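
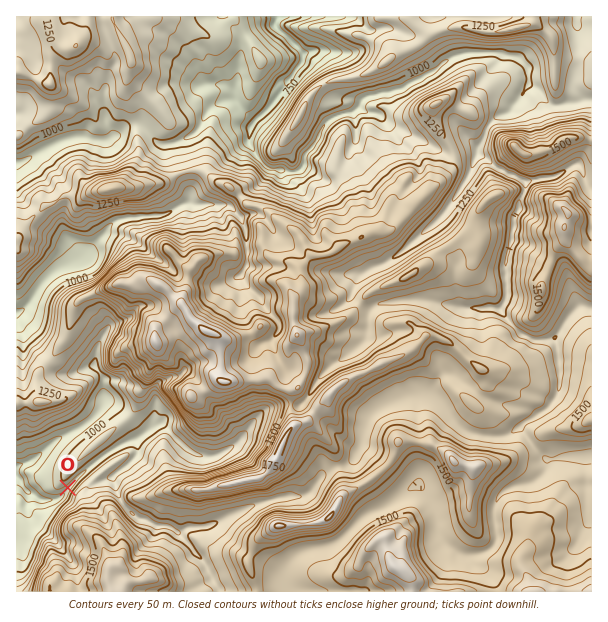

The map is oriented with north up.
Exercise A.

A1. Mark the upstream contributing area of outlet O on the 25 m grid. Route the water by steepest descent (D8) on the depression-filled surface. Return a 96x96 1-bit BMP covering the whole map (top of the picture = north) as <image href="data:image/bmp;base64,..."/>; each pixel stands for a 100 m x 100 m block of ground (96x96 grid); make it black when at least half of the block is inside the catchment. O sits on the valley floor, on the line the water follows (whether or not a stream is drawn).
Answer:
<image width="96" height="96" href="data:image/bmp;base64,Qk2+BAAAAAAAAD4AAAAoAAAAYAAAAGAAAAABAAEAAAAAAIAEAAATCwAAEwsAAAIAAAAAAAAA////AAAAAAAAAP///wAAAAAAAAAAAf///wAAAAAAAAAAAf///gAAAAAAAAAAAf///gAAAAAAAAAAAP///gAAAAAAAAAAAf///gAAAAAAAAAAAf///gAAAAAAAAAAA////wAAAAAAAAAAA////wAAAAAAAAAAB////4AAAAAAAAAAD////8AAAAAAAAAAH//////AAAAAAAAAH//////wAAAAAAAAH//////4AAAAAAAAH//////8AAAAAAAAH//////8AAAAAAAAH//////8AAAAAAAAP//////8AAAAAAAA///////8AAAAAAAA///////8AAAAAAAAf//////8AAAAAAAAP//////8AAAAAAAAH//////8AAAAAAAAD//////4AAAAAAAAB//////4AAAAAAAAA//////wAAAAAAAAAf/////gAAAAAAAAAH/////AAAAAAAAAAD////wAAAAAAAAAAB////wAAAAAAAAAAA////wAAAAAAAAAAA////wAAAAAAAAAAA////wAAAAAAAAAAAf///wAAAAAAAAAAAf//+AAAAAAAAAAAAP/wEAAAAAAAAAAAAP/wAAAAAAAAAAAAAP/wAAAAAAAAAAAAAH/wAAAAAAAAAAAAAH/wAAAAAAAAAAAAAH/wAAAAAAAAAAAAAH/wAAAAAAAAAAAAAH/wAAAAAAAAAAAAAH/AAAAAAAAAAAAAAD8AAAAAAAAAAAAAAB4AAAAAAAAAAAAAAA4AAAAAAAAAAAAAAAQAAAAAAAAAAAAAAAAAAAAAAAAAAAAAAAAAAAAAAAAAAAAAAAAAAAAAAAAAAAAAAAAAAAAAAAAAAAAAAAAAAAAAAAAAAAAAAAAAAAAAAAAAAAAAAAAAAAAAAAAAAAAAAAAAAAAAAAAAAAAAAAAAAAAAAAAAAAAAAAAAAAAAAAAAAAAAAAAAAAAAAAAAAAAAAAAAAAAAAAAAAAAAAAAAAAAAAAAAAAAAAAAAAAAAAAAAAAAAAAAAAAAAAAAAAAAAAAAAAAAAAAAAAAAAAAAAAAAAAAAAAAAAAAAAAAAAAAAAAAAAAAAAAAAAAAAAAAAAAAAAAAAAAAAAAAAAAAAAAAAAAAAAAAAAAAAAAAAAAAAAAAAAAAAAAAAAAAAAAAAAAAAAAAAAAAAAAAAAAAAAAAAAAAAAAAAAAAAAAAAAAAAAAAAAAAAAAAAAAAAAAAAAAAAAAAAAAAAAAAAAAAAAAAAAAAAAAAAAAAAAAAAAAAAAAAAAAAAAAAAAAAAAAAAAAAAAAAAAAAAAAAAAAAAAAAAAAAAAAAAAAAAAAAAAAAAAAAAAAAAAAAAAAAAAAAAAAAAAAAAAAAAAAAAAAAAAAAAAAAAAAAAAAAAAAAAAAAAAAAAAAAAAAAAAAAAAAAAAAAAAAAAAAAAAAAAAAAAAAAAAAAAAAAAAAAAAAAAAAAAAAAAAAAAAAAAAAAAAAAAAAAAAAAAAAAAAAAAAAAAAAAAAAAAAAAAAAAAAAAAAAAAAAAAAAAAAAAAAAAAAAAAAAAAAAAAAAAAAAA="/>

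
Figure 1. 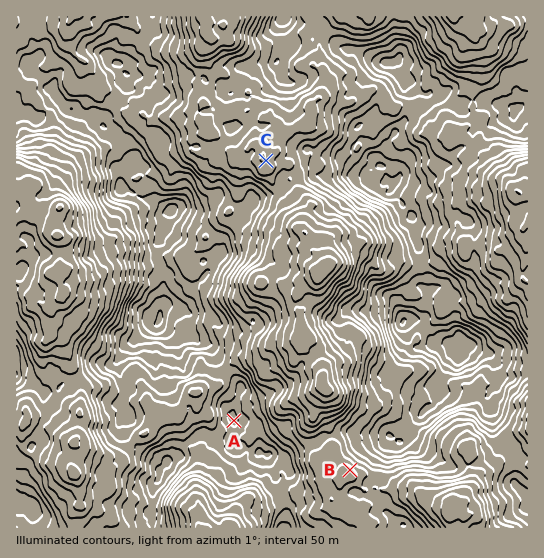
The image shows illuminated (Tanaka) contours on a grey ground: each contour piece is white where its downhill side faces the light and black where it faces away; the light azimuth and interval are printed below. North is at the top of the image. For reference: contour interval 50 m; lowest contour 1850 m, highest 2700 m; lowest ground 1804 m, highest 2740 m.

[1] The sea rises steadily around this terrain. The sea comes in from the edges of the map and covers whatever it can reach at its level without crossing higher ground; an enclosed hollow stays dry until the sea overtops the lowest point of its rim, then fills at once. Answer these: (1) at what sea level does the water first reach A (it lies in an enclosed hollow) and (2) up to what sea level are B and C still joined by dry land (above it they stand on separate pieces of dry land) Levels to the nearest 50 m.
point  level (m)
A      2150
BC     2350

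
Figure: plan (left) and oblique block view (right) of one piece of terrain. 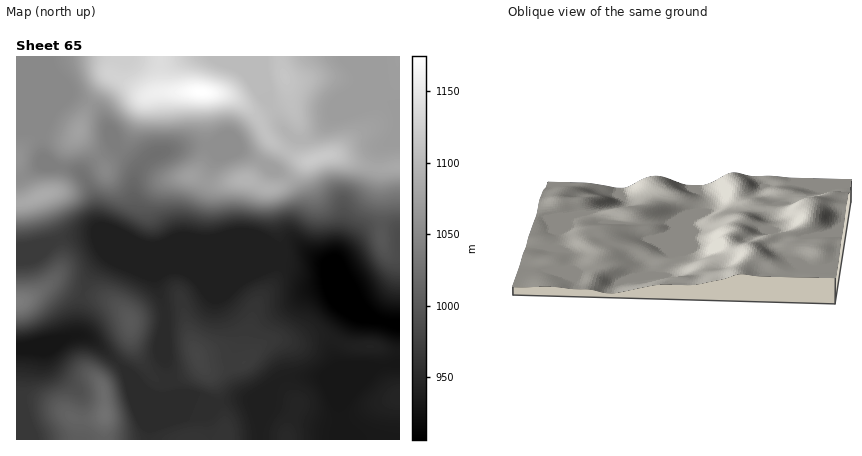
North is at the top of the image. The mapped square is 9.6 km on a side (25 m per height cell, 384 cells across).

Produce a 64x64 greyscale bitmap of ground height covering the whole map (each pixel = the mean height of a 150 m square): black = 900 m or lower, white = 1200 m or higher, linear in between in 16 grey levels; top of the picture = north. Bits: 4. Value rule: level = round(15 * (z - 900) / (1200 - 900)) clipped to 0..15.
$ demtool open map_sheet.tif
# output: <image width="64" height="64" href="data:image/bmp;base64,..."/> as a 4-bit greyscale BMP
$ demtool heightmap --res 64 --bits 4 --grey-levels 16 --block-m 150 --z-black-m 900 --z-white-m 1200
<image width="64" height="64" href="data:image/bmp;base64,Qk12CAAAAAAAAHYAAAAoAAAAQAAAAEAAAAABAAQAAAAAAAAIAAATCwAAEwsAABAAAAAAAAAAAAAAABEREQAiIiIAMzMzAERERABVVVUAZmZmAHd3dwCIiIgAmZmZAKqqqgC7u7sAzMzMAN3d3QDu7u4A////ADMzREVVVVVVVUMzMzMzMzMzMzMiIiIiIiIiIiIiIiIiMzNEVVVVVmZVQzMzMzMzMzMzMyIiIiIiIiIiIiIiIiIzNERVVVVmZlVDMzMzMzMzMzMzIiIiIiIiIiIiIiIiIjM0RVVWZmZmZUMzMzMzMzMzMzIiIiIiIiIiIiIiIiIiMzRFVWZVZmZlQzMzMzMzMzMzMiIiIiIiIiIiIiIiIiIzNEVVVVVWZlQzMzMzMzMzMzMiIiIiIiIiIiIiIiIiIjM0RVVVVVZmVDMzMzMzMzMzMyIiIiIiIiIiIiIiIiIiMzREVVVVVmZUMzMzMzMzMzMzIiIiIiIiIiIiIiIiIiIzM0RERFVWZlMzMzMzMzMzMzMyIiIiIiIiIiIiIiIiIjMzM0REVVZlQzMzMzMzMzNDMzMyIiIiIiIiIiIiIiIiMzMzM0RVVlVDMzMzMzMzREQzMzMiIiIiIiIiIiIiIiIiIiIzRFVVVDMzMzMzMzREREMzMzMiIiIiIiIiIiIiIiIiIiM0RVRDMzMzMzMzRERERERDMzIiIiIiIiIiIiIiIiIiIjNEQzMzMzMzMzNERERDNEMzMzIiIiIiIiIiIiIiIiIiIzMzIzNEQzMzM0REREMzMzMzMzMiIiIiIiIiIiIiIiIiIiIjNERDMzMzREREMzMzMzMzMyIiIiIiIiIiIiIiIiIiIiNEREQzMzNEREMzMzMzMzMzIiIiIiIiIhEyIiIiIiIiM0RVRDMzM0RDMzMzMzMzMzMiIiIiEREREUMzIiIiIiI0RVVUMzMzRDMzMzMzMzMzMiIiIhEREREAVUQzMiIiIzRFVVRDMzMzMzMzMzMzMzMiIiIREQAAAABmVUQzMzMzREVVVEMzMzMzMzMzMzMzIiIiIREAAAAAAGZlVEMzMzREVVVEMzMzMzMiIzMzMzIiIiIREAAAABERd2ZVREMzRERVVEQzMzMzMiIiMzMzMiIiIREAAAABERF3ZmVURDREREREQzMzMzMiIiIjMzMyIiEREAAAABESImZmZVVEREREREMzMiMzMyIiIiIzMzIiIREQAAAAERIiZmZmVURERERDMzIiIzMyIiIiIiIzMiIhERAAAAARIjNVVVZVVEMzMzMzIiIiMiIiIiIiIiIiIiEREAAAARIjM0RVVVVUQzMzMiIiIiIiIiIiIiIiIiIiIREAAAAREjNERERFVVRDMzIiIiIiIiIiIiIiIiIiIiIiEQAAABEiNEQzNERVREMzIiIiIiIiIiIiIiIiIiIiIiERAAABEiNERDMzREREMzIiIiIiIiIiIiIiIiIiIiIiIREQAAESM0REMzMzREQzIiIiIiIiIiIiIiIiIiIiIiIhERERESI0VVQzMzM0QzMiIiIiIiIiIiIiIiIiIiIiIiIRERESIzRVVEREQzMzMiIiIiIiIiIiIiIiIiIiIiIiIiIiIiIzRFVUVURERDMyIiIiIjMzMiIiIiIiIiIiIiIiMzMzMzRFVVRlVVVEQzIiIiIzNEQzMzMzMzIiIiMzMjM0RDM0REVVVHdmZVVEMyIiMzREREQzM0REMzMzM0MzNEREREREVVVViId3ZlRDMzM0RFVURERERVVERERVVEREVVVURFVVVVWZmIh3ZlREREVVVVVVVVVWZmVVZmZmVVVWZVVVVVZmZpmZmYh3ZVRVVVVVVWVWZmd3d3d3iId2ZmZmVVVWZmZmmZmZmYd2VVZmVVZmZmZ3eIiIiIiZmYh3d2ZlVWZnd3aJmZmZiHZmZmZmZmd3d4iIiJmZmZmZmYh3dmZWZnd3d4iJmZmHdmZ3dmZmd3iIiIiZmZqqqpmZmIiHdmZ3eIiIiIiIiId2Z3d2ZmZ3eIiZmImZqqqZmZmZmYh3d4iIiIiId3d3d2Z3d3dmZnd4iJmYiJmZqZmZmaqqmZiZmZmZmYh3d3d3d3d3d2ZmZ3eIiIiIiJmZmZmaqrqqqqmZmZmZiHd3d3d3d3d3dmZmZ3eIiIiIiJmZmaqru7uqqqmZmZmId3d4iId3d3d3ZmZmd3iIiIiIiZmaqqq7u7uqmZmZmYiHd4iIiId3d3d2ZmZ3d4iIiIiJmqqqqqqquqqZmZmZiId4iImIiHd3d3d3d3d3iIiIiImqqqqqqqqqqpmZmZmIiIiIiZmId3d3d3d3d3iIiIiImaqqqqqpmZmZmZmZmYiIiIiJmYh3d4iIiIiIiIiIiIiaqqqqqqmZmZmZmZmZiIiIiImZiHd4iZmZmZmZmZmImaqqqqqqqZmZmZmZmZmIiIiIiJmId4iZqqqqqqqqmZmaqrqqqqqpmZmZmZmZmYiIiIiIiIiIiau7u7u7u7u6qqq7uqqqqqmZmZmZmZmZiIiIiIiIiIiau8zMzMzMzMy7u7uqqqqqqZmZmZmZmZmIiIiIiIiIiaq8zd3d3d3d3czLu6qqqqqpmZmZmZmZmYiIiIiIiImaq8zN3d3d3u7d3Mu6qqqqqqqZmZmZmZmZiIiIiIiImaq7zM3d3d3e7t3cy7qqqruqqpmZmZmZmZmIiIiIiImau7vMzM3d3d3d3My7qqqqu7qqqZmZmZmZmYiIiIiIiau7u7zMzMzMzMzLu7qqqqu7qqqpmZmZmZmZiIiIiIiJq7u7u7zMzMzMu7uqqqqqq7uqqqmZmZmZmZmIiIiIiJmru7u7vMzMy7u7qqqqqqqruqqqmZmZmZmZmYiIiIiImau7u7u7zMy7u6qqqqqqqqq6qqmZmZmZmZmZ"/>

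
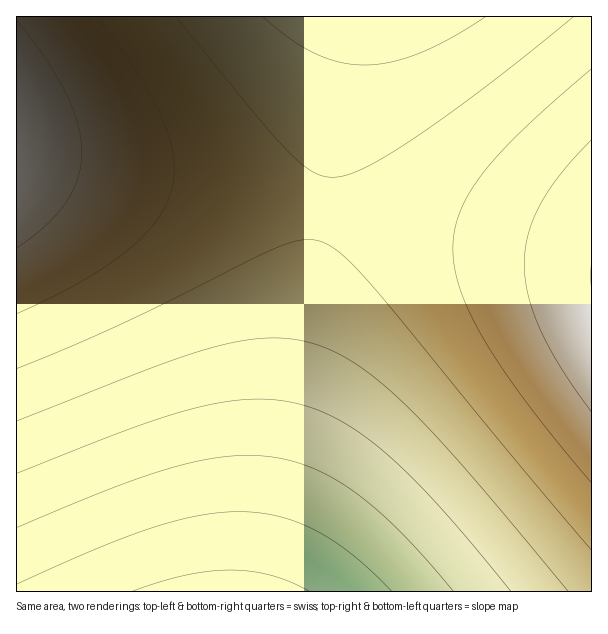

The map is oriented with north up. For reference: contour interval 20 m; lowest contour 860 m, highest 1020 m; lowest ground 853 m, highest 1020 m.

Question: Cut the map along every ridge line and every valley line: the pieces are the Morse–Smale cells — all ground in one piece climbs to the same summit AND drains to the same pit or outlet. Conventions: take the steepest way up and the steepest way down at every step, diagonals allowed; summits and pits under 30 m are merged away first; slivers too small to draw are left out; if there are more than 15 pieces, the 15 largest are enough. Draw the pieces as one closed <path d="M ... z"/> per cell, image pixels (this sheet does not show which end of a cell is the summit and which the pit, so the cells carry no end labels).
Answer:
<path d="M17 156l-1 435 238 1 66-383z"/><path d="M329 210l-8 0-2 5-65 376 337 1 1-335-4-3z"/><path d="M591 16l-237 0-34 193 271 47z"/><path d="M353 16l-336 0-1 139 2 2 26 5 276 46 2-4 30-172z"/>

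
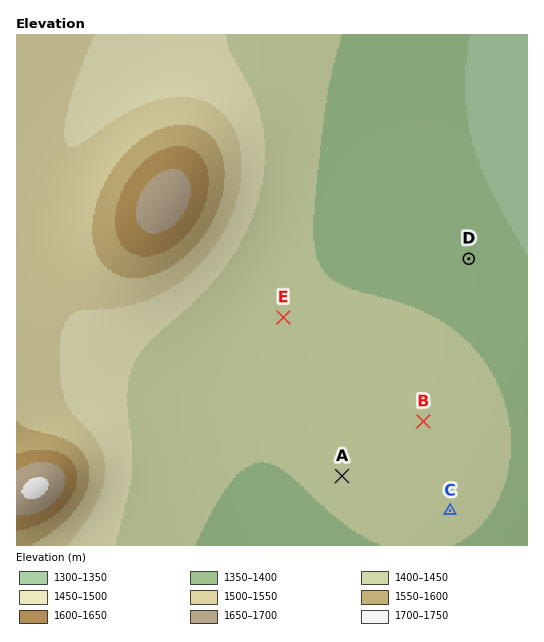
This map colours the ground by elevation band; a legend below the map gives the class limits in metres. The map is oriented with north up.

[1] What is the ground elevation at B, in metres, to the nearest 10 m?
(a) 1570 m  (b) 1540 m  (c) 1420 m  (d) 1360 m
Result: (c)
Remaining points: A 1410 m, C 1410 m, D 1380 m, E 1410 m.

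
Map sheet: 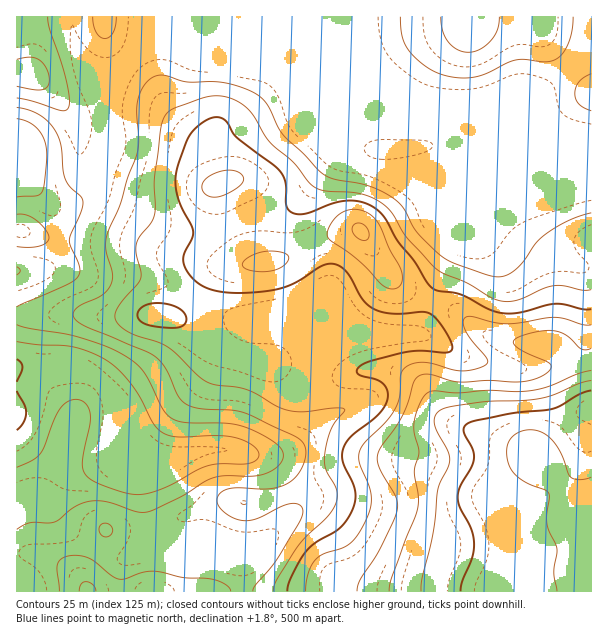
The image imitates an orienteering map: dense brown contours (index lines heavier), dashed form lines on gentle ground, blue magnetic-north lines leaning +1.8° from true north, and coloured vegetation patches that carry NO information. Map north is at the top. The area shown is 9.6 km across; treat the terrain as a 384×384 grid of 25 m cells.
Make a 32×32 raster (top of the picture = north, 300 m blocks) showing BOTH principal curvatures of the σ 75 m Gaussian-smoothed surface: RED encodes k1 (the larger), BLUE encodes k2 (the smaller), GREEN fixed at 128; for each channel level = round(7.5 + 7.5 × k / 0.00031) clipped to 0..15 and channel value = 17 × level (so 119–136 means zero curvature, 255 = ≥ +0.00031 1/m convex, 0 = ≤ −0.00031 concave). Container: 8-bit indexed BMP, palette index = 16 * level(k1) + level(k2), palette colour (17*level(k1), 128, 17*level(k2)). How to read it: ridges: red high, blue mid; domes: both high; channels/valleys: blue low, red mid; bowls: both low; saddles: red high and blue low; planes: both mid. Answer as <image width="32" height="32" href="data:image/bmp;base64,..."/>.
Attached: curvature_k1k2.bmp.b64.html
<image width="32" height="32" href="data:image/bmp;base64,Qk02CAAAAAAAADYEAAAoAAAAIAAAACAAAAABAAgAAAAAAAAEAAATCwAAEwsAAAABAAAAAAAAAIAAABGAAAAigAAAM4AAAESAAABVgAAAZoAAAHeAAACIgAAAmYAAAKqAAAC7gAAAzIAAAN2AAADugAAA/4AAAACAEQARgBEAIoARADOAEQBEgBEAVYARAGaAEQB3gBEAiIARAJmAEQCqgBEAu4ARAMyAEQDdgBEA7oARAP+AEQAAgCIAEYAiACKAIgAzgCIARIAiAFWAIgBmgCIAd4AiAIiAIgCZgCIAqoAiALuAIgDMgCIA3YAiAO6AIgD/gCIAAIAzABGAMwAigDMAM4AzAESAMwBVgDMAZoAzAHeAMwCIgDMAmYAzAKqAMwC7gDMAzIAzAN2AMwDugDMA/4AzAACARAARgEQAIoBEADOARABEgEQAVYBEAGaARAB3gEQAiIBEAJmARACqgEQAu4BEAMyARADdgEQA7oBEAP+ARAAAgFUAEYBVACKAVQAzgFUARIBVAFWAVQBmgFUAd4BVAIiAVQCZgFUAqoBVALuAVQDMgFUA3YBVAO6AVQD/gFUAAIBmABGAZgAigGYAM4BmAESAZgBVgGYAZoBmAHeAZgCIgGYAmYBmAKqAZgC7gGYAzIBmAN2AZgDugGYA/4BmAACAdwARgHcAIoB3ADOAdwBEgHcAVYB3AGaAdwB3gHcAiIB3AJmAdwCqgHcAu4B3AMyAdwDdgHcA7oB3AP+AdwAAgIgAEYCIACKAiAAzgIgARICIAFWAiABmgIgAd4CIAIiAiACZgIgAqoCIALuAiADMgIgA3YCIAO6AiAD/gIgAAICZABGAmQAigJkAM4CZAESAmQBVgJkAZoCZAHeAmQCIgJkAmYCZAKqAmQC7gJkAzICZAN2AmQDugJkA/4CZAACAqgARgKoAIoCqADOAqgBEgKoAVYCqAGaAqgB3gKoAiICqAJmAqgCqgKoAu4CqAMyAqgDdgKoA7oCqAP+AqgAAgLsAEYC7ACKAuwAzgLsARIC7AFWAuwBmgLsAd4C7AIiAuwCZgLsAqoC7ALuAuwDMgLsA3YC7AO6AuwD/gLsAAIDMABGAzAAigMwAM4DMAESAzABVgMwAZoDMAHeAzACIgMwAmYDMAKqAzAC7gMwAzIDMAN2AzADugMwA/4DMAACA3QARgN0AIoDdADOA3QBEgN0AVYDdAGaA3QB3gN0AiIDdAJmA3QCqgN0Au4DdAMyA3QDdgN0A7oDdAP+A3QAAgO4AEYDuACKA7gAzgO4ARIDuAFWA7gBmgO4Ad4DuAIiA7gCZgO4AqoDuALuA7gDMgO4A3YDuAO6A7gD/gO4AAID/ABGA/wAigP8AM4D/AESA/wBVgP8AZoD/AHeA/wCIgP8AmYD/AKqA/wC7gP8AzID/AN2A/wDugP8A/4D/AHZllfrqwub79+bp58TS1tm5qZeVpqmYhpepqIeHh4d2l6XW16NigpOCcoGCY2BzuOvKpoaFp6iGdZenh3eHiJe5p5aTs6ZzdYaGd4aFYnCU2bellnWXuIdlhqeHd3eGhaZ2dZXK27WVppZ1g5WUgICTlZWnhoa3pnWWp4eHhpeXp4aVttnJxdXo18XH2silgnJ0daWFZIWml6ioh3eGp7mqmIaktYVydJbG5/n59/a2dVRjlKV1lae5upiGhoWVhpimlpSDcXNycIO2t5WDtLW1lYanqKelhoanppaXp6WFhqW2pnN3h4eEcJCAYFBwcoW319nKmHVkg5SWqLrJlnR1lsjIg3aHkaOCcGBRcpOTkqS2x9fGlJa4t7a4yqmEZGWGudmVhYKkyLinlqW3yMelk4FyhOXY6PnYx8jJxrSWdpWnyaWEcIe5ycm3tre4p5eFclAwlOjnx8jIx8bl9vmXp5WVk3F1lpenqJeGl6eWlra3lYDD+NeUhpRxYHGUyYOTc3Fwc4WEhaaoqLfIyqaFpdj49fX4lWCAkHBwgJCQg5JwYXN1lYSkxrenp6eolYeFg4SEkpCAcJO21+jp1pPY1+bn9+bp6ObHl4Z2dYWGh4eHgoGAYWK3+Pf2+PrZs9jX5/j25fr72KeGhXR0hIZ3h4Klp5akxPf3lGOEpqZzl5eXh3V1pqWUk5OUhYWEgXN0g6i6ydXk6JZSUnOllWRyc3NzY3SUlIWWt8jI2MmohFJlttjp1bSWk3NlhZWUY4KThHaHh5iYp6eoqLjI2ejGgoXm9vi2c2FyhYeGhoWF+ua0lpeoqJiHhoaGh5eXp9Xk2fr2lHJwdHZ1h5iXp7j8tYOHhoeXdoWVlZSEhYV1peX8/9hyYHV3d4eFhpenqLWRg5V1dpeFhae4l4WFlZSj1PnpwqGCd3eHh4eFhIOEc5K2poR2l5aXucrZuLi4xrOSkaCQgYaHd3d3d3d3h4Z1csjIhISHhpi3p7nJyMm4dFFxgYR1hoeHd3eHh4eHh3ZhxteGdGV2p6eFlKamloWBdIaouLiol4d3h4eHh4d3UFLVx4Z0dYeoqaiXtqZkYXV3h4aGhoaWh4eHh4eHhoRCo/XHhYSWp7anycrJp4Rzd3eHh4d3h4eHh4d3h4allsb29ZV1hJa4ppWouaeklIZ3h4eHh4eFhIODhXd3dZfJ+vu2cneFlbinhYOSgZOFh3eHd4eHhIWWl5aEc3SFlKfJ2ZRylJSDlZRzdIR2h4eHd3d3h4SHl5ipqZiFhqeUdKXFhIK4t4SGhod3d3d3h3eHd3eGhpiXmKmpqKanupaElbZ0g8nJg4d3d4eHh4eHh4eHh4WHh4eYqZmYlpepl4I="/>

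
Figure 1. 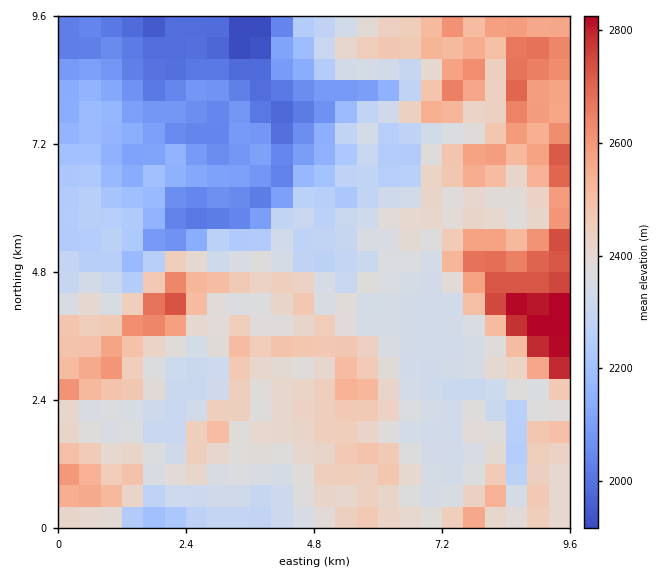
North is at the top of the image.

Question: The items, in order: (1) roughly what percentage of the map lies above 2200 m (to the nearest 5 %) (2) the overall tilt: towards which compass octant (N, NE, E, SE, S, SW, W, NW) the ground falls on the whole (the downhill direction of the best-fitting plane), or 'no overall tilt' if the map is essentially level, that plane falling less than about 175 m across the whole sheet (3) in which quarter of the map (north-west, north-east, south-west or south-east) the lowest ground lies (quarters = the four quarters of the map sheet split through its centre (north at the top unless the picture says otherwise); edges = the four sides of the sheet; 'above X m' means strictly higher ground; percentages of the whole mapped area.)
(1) Roughly 80 % of the ground is higher than 2200 m.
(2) The general tilt is down to the north-west (the land rises towards the south-east).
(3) Look to the north-west quarter for the lowest ground.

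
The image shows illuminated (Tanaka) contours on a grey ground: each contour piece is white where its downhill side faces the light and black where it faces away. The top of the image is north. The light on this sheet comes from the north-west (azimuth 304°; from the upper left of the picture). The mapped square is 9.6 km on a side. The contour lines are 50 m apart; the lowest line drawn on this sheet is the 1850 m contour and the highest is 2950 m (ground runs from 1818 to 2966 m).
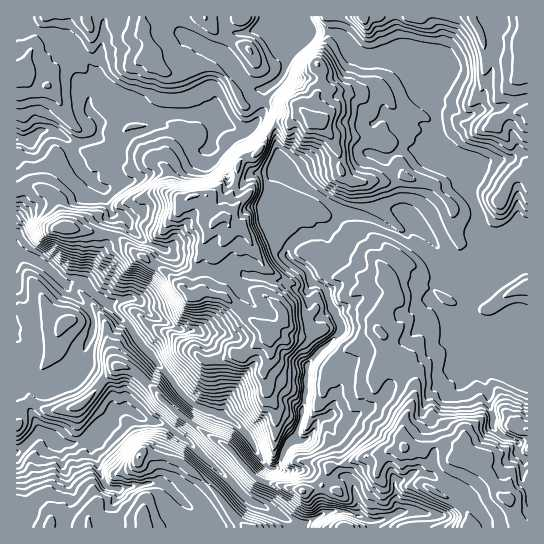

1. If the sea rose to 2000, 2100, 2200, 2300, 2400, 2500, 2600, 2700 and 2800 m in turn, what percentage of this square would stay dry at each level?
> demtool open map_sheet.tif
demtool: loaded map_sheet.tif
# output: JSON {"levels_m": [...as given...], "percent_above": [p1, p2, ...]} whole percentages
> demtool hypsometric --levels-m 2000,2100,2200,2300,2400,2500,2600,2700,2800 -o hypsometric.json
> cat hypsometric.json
{"levels_m": [2000, 2100, 2200, 2300, 2400, 2500, 2600, 2700, 2800], "percent_above": [93, 89, 81, 69, 59, 39, 24, 14, 6]}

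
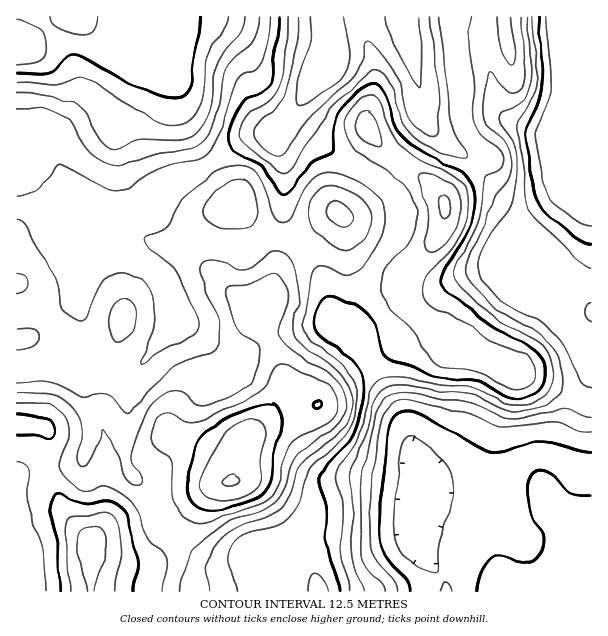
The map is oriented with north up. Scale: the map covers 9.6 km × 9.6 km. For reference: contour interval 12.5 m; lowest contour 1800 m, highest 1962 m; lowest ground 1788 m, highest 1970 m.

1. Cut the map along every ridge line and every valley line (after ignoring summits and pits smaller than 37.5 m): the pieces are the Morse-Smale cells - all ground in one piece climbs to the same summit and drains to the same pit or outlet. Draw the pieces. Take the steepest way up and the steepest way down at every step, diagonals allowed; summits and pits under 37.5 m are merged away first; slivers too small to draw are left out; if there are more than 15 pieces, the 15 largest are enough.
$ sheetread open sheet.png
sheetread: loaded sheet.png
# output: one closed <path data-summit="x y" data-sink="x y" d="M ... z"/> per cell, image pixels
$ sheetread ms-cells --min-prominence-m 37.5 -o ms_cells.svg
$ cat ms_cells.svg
<path data-summit="90 546" data-sink="591 17" d="M591 16l-136 0-1 19 8 57 0 27 7 16 21 20-44 40-2 7-5-10-8-8-44-33-11 25-21 28-10 8-10 4-38 30-15 15-9 22 1-20-8-18-31-39-26-40-35 15-22 21-38 8-24 7-25-1-5 4-21-10-15-4-8 1 1 385 301-1 0-7-16-46-12 6-15 14-23-2-19 4-14 0-12-2-16-11-31-26-14-30-18-20-2-9-2-22 8-60 12-20 25-30 7-11 15 9 37 39 47-31 37-8 12-4 11 0 9 4 10 10 15 24 21-13 26-25 7-4 6 4 26 24 70 26 57 29 10 2z"/><path data-summit="90 546" data-sink="416 513" d="M423 320l-7 4-26 25-22 14 38 65 12 37 2 23-5 40-5 6-23 2-42 0-16-2-26 2-1 4 16 44 0 7 273 1 1-185-67-33-70-26-26-24z"/><path data-summit="90 546" data-sink="326 66" d="M453 16l-124 0-1 11 3 14-1 21-20 22-18 30-16 19-30 5-38 27 27 41 31 39 8 18 1 15 7-17 15-15 38-30 10-4 10-8 25-36 6-12-2-8 47 36 8 8 5 10 2-7 44-40-21-20-7-16 0-27-6-39z"/><path data-summit="231 482" data-sink="591 17" d="M176 319l-7 11-25 30-12 20-8 60 0 12 4 19 18 20 14 30 41 33 18 6 14 0 19-4 23 2 9-10 15-8 2-6-11-16-32-32-13-6-13 0 4-7 6-30 15-16 15-11 15-6 31-6 15-18 35-23-14-25-10-10-9-4-11 0-12 4-37 8-47 31-37-39z"/><path data-summit="17 47" data-sink="591 17" d="M179 16l-163 1 1 189 22 4 21 10 5-4 25 1 24-7 38-8 22-21 34-16-18-30-12-28-2-69z"/><path data-summit="231 482" data-sink="416 513" d="M369 364l-3 0-25 16-17 16-6 8-31 6-15 6-15 11-15 16-6 30-4 7 13 0 13 6 32 32 12 20 15-4 28 2 42 0 23-2 5-6 5-40-2-23-12-37z"/><path data-summit="17 47" data-sink="326 66" d="M327 16l-147 1-4 21 2 69 12 28 19 29 37-26 30-5 16-19 18-30 20-22 1-21z"/>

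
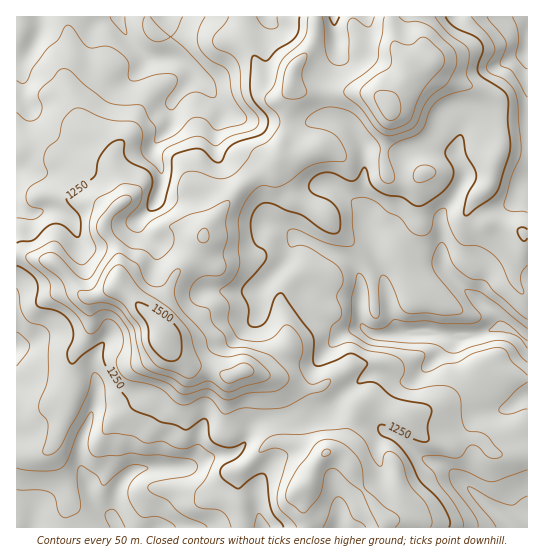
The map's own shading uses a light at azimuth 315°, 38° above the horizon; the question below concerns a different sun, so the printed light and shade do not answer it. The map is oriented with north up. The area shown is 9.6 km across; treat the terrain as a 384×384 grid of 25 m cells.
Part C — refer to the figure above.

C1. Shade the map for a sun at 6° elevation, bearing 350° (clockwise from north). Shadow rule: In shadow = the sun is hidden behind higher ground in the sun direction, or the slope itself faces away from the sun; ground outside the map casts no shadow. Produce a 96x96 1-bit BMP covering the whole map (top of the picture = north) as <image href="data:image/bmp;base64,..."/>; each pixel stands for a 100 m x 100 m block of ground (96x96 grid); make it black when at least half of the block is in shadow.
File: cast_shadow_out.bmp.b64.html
<image width="96" height="96" href="data:image/bmp;base64,Qk2+BAAAAAAAAD4AAAAoAAAAYAAAAGAAAAABAAEAAAAAAIAEAAATCwAAEwsAAAIAAAAAAAAA////AAAAAAAAAAD/+AD88AHgAAsAAAB//AH9kAAAADgAAAB//AD5yAAAAHgcAOB//ABz2AAAAPw/AOBz8AA72AAAAf9/gPB3+AwP+AAAB/9/gPAH+BwH+AAAH/9/wHgH/DwAvgAAP///6/wf/P4APgAAf////////P4AfAAA/////////D8AeAAB/////////g8AeAAH/P8///////+AcAAP+B8B+/////+AMAAf8AAA+f////+AAAA/gAAAeP////4AAAB8AAAAeE7///8AAADwAAAAfAD///8AAAHgAAAAPDH///+AAAPAAAAAPAH////AAAMAAAAAPAH////gAAAAAAAAHgP////wAAAAAAAAH4P////wAAAAAAAAD4f////4YAAAAAAAD8/////48AAAAAAAB9/////weAAAAAcAA//////wHAAAAAMAA//////ABwAAAAAAB///+DwAAwAAAAAAB+f/AAAAAAAAAAAAB/j+AAAAAAAAAAAAD/z8AAAAAAAAAAAAD/zwAAAAAAAAAAEAD/7gAAAAAAAAIAEAH/4AAAAAAAAD/AP4f/4AAAAAABz//w////8AAAAADD///7+///8AAAAADj////8///8AAAAADn////8///8AAAAAABH//P8f//4AAAAAAAH/4f8P//gAAAAAAAAMA/4H//gAAAAAAAAAB/wDAPAAA8AAAwAAD/h/gCAA//AAAwAAH+B/gAAB//gAAAAAHwD/gAAA//gAAAAAPwD/gAAA//wAAAAAPgD/AAAAAEAAAAAA8AH8AAAAAAAADwABgAGAAAAAAAAAPwADgQEAAAAAAAAAfwA3h4EAAAAADgAA/gB/j4AAAYAAAAAH/gB/jwAAAQAAAAAf/AH/jwAAAAQAAAB/+AP/hgAAAB4AAB//4Af3gAAAAD8AAH//gA//gAAAAD8AAP/+AJ//gAAcIB+AAP/8AZ//g+AfAA/AAH/wA///w/AOAAPAAH/AD///w/gAAADAAD/h////wPgAAADAAB/v///v4HwAAAAAAAf//5/v4DwAAAAAAAAf/4PnwDwAAAAAAAAf/wPgABwAAAAAAAAP/AfwABwAAAAAAAAD+A/4ABwAAAAAAAAB8D/8AAwAAAAAAAAAAH//wAAAAAAAAAAAAP//4AAAAAAAAAAAAP//4AAAAAAAAAAAAf//4AAAAAAAAAAAA///4AAAAAAAAAYAA///4AAAAAAAAB+PD///8AAAAAAAAD/fn/B/8AAAAAAAAH////A//AAAAAAAAH///+Af/gAAAAAAAAAf/4Af/gAAAAAAAAAQAAAP/gAAAAAABgAAAAAP8AAAAAAADwAAAAAH4AAAAAAAHwAAAAAH4AAAAAAAP4AAAAAD8IAAAAAAf4AAAAAB4+AAAAAA/4AAAAAAA/AAAAB//4AAAAAAA/gAAAD//4AAAAAAADwAAAD8AAAAAAAAAAQAAACAAAAAAAAAAAAAAAAAAAAAAAAAAAAAAAAAAAAAAAAAAAAAAAAAAAAAAAAAAAAAAAAAAAAAAAAAAAA="/>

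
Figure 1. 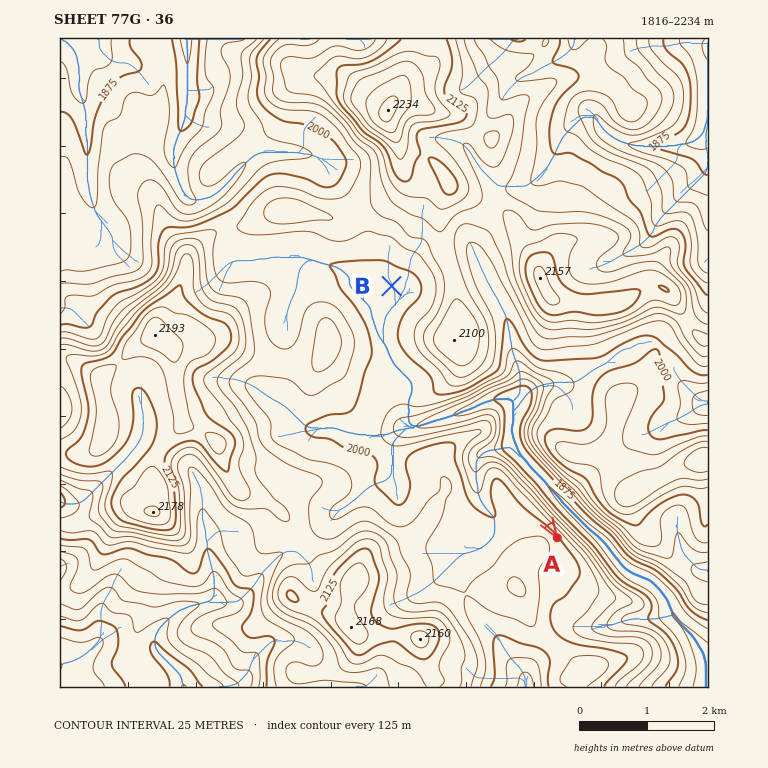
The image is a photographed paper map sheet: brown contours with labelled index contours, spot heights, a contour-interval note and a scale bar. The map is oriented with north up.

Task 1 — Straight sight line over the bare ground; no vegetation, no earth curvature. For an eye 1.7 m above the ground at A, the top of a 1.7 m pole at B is hidden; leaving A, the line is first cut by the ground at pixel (460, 390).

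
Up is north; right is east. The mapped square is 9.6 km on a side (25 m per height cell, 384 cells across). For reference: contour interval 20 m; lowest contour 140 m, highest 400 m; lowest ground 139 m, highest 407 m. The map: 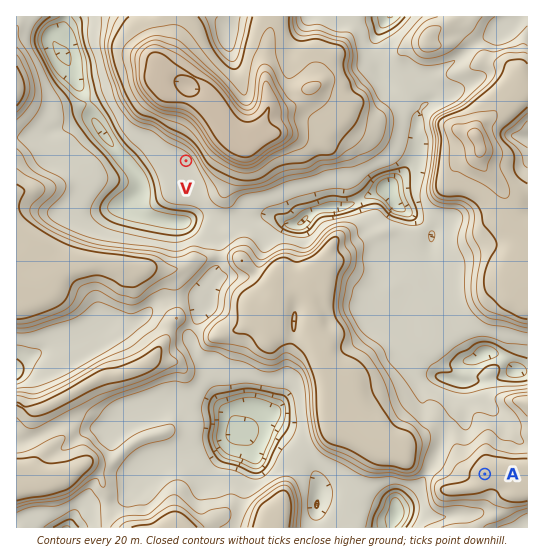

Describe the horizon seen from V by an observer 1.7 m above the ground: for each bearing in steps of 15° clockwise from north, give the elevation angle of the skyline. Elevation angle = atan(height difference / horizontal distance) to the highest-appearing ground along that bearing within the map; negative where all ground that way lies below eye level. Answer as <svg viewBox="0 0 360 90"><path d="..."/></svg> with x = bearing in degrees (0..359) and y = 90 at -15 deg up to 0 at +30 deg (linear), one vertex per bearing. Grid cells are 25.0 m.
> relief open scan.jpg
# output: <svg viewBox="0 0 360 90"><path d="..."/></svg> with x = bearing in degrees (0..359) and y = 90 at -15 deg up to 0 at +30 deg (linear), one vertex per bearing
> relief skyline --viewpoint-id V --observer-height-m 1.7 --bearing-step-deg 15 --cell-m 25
<svg viewBox="0 0 360 90"><path d="M0 42l15-3 15-4 15-2 15 0 15 2 15 4 15 5 15 7 15 5 15 0 15 2 15-1 15-1 15 0 15 0 15 1 15 0 15 1 15 1 15-1 15-4 15-6 15-5"/></svg>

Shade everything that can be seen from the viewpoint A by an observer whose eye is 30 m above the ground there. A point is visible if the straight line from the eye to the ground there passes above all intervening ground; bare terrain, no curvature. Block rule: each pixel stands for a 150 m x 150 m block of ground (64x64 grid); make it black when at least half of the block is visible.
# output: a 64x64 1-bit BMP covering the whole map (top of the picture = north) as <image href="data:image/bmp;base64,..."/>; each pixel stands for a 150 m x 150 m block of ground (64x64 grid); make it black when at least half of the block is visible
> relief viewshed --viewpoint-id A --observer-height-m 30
<image width="64" height="64" href="data:image/bmp;base64,Qk0+AgAAAAAAAD4AAAAoAAAAQAAAAEAAAAABAAEAAAAAAAACAAATCwAAEwsAAAIAAAAAAAAA////AAAAAAAAABwB/+AH4AAAGAH54AB4wAAAAPnwADj+AAAAePgAPP8YCAB4/AP/f5wPAHj/B////5/4ffzv/+H///BwBPv/AP//gAAH+/gA5/4AAA/74AzD8AAAP//wB8DgAAH///8zwAAAAf9//z/AAAAB////P8AAAAH///8P4AAAAf///wPwAAAB///4APwAAAH/+AAAPwAAAf/wAAADgAAD//+wAADAAAP//wAAAGAAA5//gAAAIAEHj//OAAAAAYfn//8AAAABh////wAAAAPG////4AAAB8f////8AAABx/////4AAADP/////wYAAP//////hwAA////////gADP//+f//+AAAf//4f4wAAAA///g/gAAAABf/+D+AAAAAH//8PgAAAAAP/+58AAAAAAMT5/gAAAAAAQHj4AAAAAAAAefgAAAAAAAD/+AAAAAAAAP/4gAAAAAMAP+AAAAAAB8AfwAAAAPgf8A+AAAAD////D4AAAAP///8PwAAAA9///w8AAAAAB///DwAAACAD//8MAAAA4AD//wAAAAPgAf/vAAAAB+AD/+cAGgAD4AJ/xgAeAAAAAD4GAA4AAAAADgYACgAAAAAGDgACAAAAAAAOAAAAAAAABh4AAAAAAAACHgAAAAAAAAAAAAAAAAAAAAAAAAAAAAAAAAAAAAAAAAAAAAA=="/>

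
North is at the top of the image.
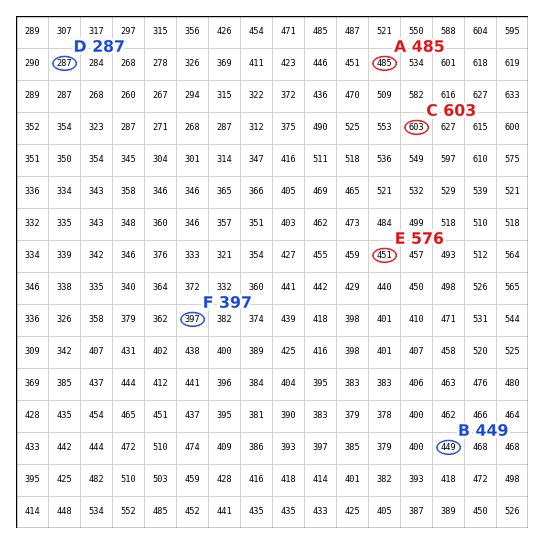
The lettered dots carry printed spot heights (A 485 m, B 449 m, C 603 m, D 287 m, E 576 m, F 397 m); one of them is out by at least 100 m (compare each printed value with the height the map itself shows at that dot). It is E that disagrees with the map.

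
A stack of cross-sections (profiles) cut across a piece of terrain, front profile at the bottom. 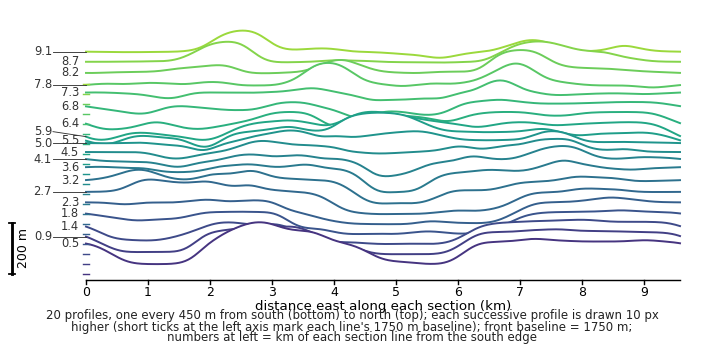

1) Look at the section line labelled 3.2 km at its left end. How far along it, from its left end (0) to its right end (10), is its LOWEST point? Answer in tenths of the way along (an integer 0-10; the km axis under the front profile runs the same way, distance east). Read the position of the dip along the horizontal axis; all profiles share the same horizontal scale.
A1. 5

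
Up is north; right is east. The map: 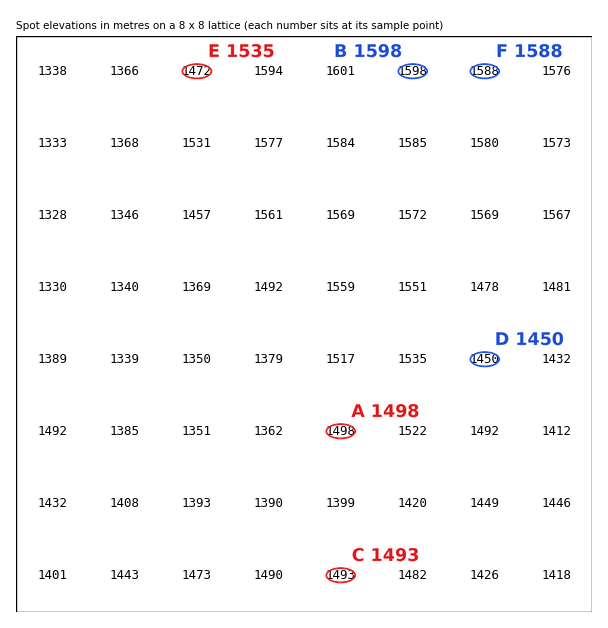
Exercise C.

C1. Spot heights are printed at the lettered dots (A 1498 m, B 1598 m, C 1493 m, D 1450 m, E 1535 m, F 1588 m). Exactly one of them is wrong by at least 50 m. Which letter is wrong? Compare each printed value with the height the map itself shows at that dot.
E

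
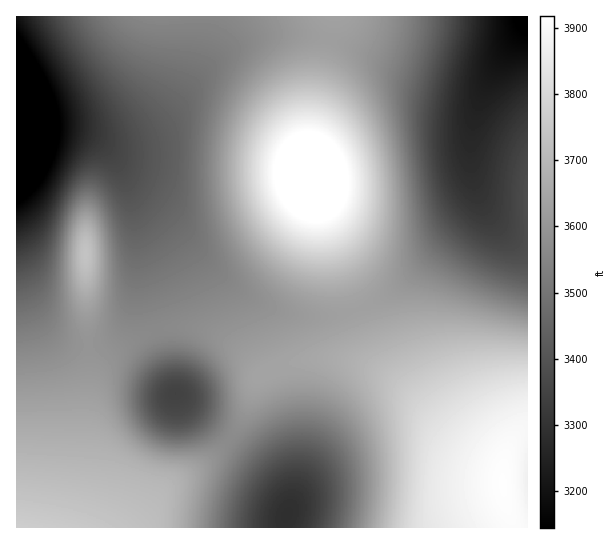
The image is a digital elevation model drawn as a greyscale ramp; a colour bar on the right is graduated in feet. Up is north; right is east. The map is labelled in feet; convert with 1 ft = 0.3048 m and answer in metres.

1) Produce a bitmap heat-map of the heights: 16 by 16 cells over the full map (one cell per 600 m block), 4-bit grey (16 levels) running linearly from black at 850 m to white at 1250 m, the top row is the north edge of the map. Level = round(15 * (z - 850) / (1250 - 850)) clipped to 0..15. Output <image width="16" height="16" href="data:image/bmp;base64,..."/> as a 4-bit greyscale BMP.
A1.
<image width="16" height="16" href="data:image/bmp;base64,Qk32AAAAAAAAAHYAAAAoAAAAEAAAABAAAAABAAQAAAAAAIAAAAATCwAAEwsAABAAAAAAAAAAAAAAABEREQAiIiIAMzMzAERERABVVVUAZmZmAHd3dwCIiIgAmZmZAKqqqgC7u7sAzMzMAN3d3QDu7u4A////ALu7uoZmiszdu7qql2eKzN2qqpmYd5rM3aqpd4mZm7zMmZl3mqqru8yZmYiaqqq7u4mZmZmaqqqqiaiJmaqqmYh5qIiau7qYd1iYiJvNyodmRod4rN7bhmY1Z3is3sqGZiRneJvNunZWNWeImrupdlVGeIiJqqmGVVeImZmamYdU"/>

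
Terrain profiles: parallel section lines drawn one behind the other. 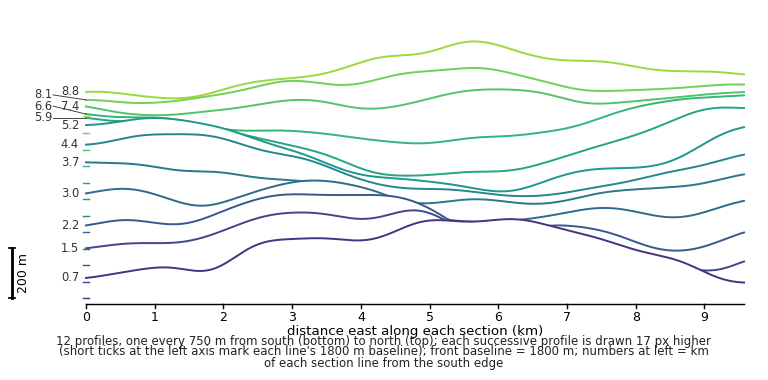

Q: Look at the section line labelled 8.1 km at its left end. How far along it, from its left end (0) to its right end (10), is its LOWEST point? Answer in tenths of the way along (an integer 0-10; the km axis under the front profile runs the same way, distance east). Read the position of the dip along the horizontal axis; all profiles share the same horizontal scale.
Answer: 1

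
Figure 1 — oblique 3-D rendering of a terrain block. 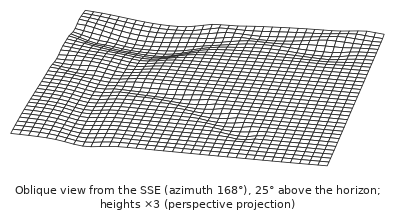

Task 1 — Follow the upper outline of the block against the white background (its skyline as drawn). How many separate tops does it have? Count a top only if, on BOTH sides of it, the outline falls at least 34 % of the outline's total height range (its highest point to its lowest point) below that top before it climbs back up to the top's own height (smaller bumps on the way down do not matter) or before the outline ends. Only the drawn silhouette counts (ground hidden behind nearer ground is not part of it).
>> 0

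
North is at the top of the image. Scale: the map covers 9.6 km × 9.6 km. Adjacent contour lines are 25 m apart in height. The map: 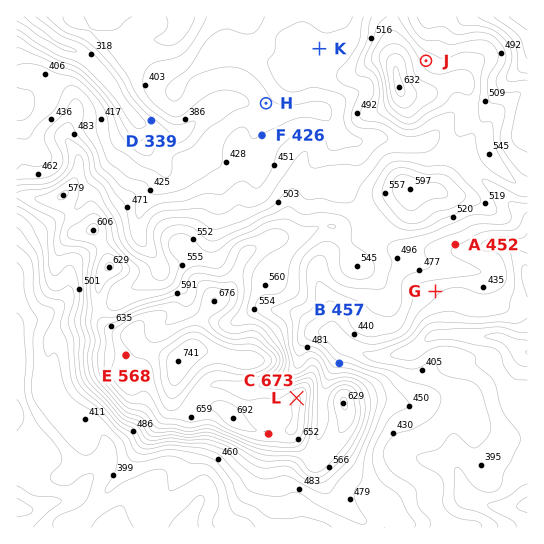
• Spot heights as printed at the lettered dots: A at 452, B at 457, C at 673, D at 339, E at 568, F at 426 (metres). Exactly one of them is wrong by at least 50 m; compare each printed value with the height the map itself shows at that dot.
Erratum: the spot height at E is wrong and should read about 668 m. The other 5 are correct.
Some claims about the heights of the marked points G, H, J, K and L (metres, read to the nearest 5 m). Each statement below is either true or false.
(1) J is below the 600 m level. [true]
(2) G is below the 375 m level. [false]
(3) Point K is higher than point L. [false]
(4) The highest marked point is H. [false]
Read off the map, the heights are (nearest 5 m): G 430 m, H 415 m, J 540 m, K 465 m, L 675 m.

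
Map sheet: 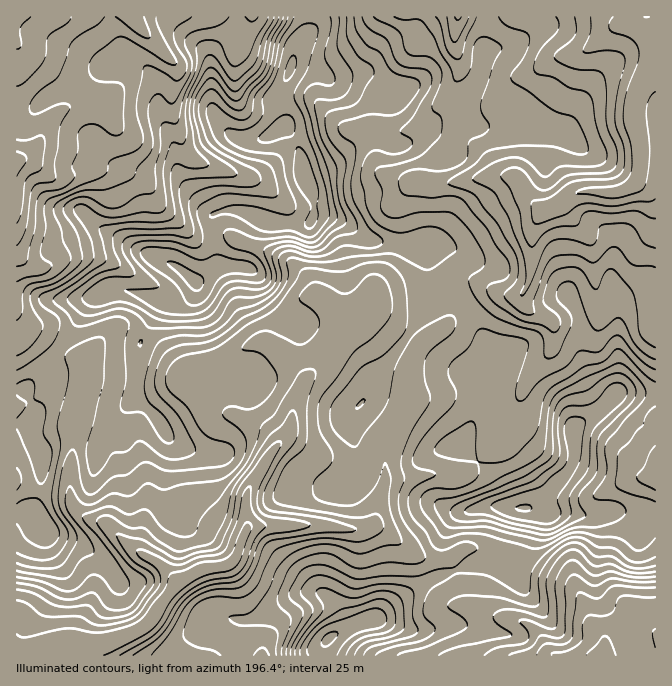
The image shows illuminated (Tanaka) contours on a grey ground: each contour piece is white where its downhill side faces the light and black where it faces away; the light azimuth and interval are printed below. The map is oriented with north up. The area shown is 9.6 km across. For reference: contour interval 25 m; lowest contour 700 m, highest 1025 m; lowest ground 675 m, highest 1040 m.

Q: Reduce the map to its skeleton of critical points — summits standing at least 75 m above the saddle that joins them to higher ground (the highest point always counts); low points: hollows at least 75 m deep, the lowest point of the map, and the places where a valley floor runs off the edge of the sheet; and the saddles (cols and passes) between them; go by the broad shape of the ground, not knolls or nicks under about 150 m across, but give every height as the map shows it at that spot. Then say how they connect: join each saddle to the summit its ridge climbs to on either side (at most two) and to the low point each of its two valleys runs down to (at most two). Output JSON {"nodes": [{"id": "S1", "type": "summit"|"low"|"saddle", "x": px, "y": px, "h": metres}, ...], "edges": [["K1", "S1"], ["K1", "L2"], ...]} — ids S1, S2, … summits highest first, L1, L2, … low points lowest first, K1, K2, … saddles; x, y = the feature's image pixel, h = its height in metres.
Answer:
{"nodes": [
{"id": "S1", "type": "summit", "x": 305, "y": 177, "h": 1040},
{"id": "S2", "type": "summit", "x": 524, "y": 508, "h": 1027},
{"id": "S3", "type": "summit", "x": 328, "y": 638, "h": 1004},
{"id": "L1", "type": "low", "x": 50, "y": 654, "h": 675},
{"id": "L2", "type": "low", "x": 655, "y": 53, "h": 676},
{"id": "L3", "type": "low", "x": 604, "y": 655, "h": 687},
{"id": "L4", "type": "low", "x": 17, "y": 162, "h": 689},
{"id": "K1", "type": "saddle", "x": 57, "y": 347, "h": 879},
{"id": "K2", "type": "saddle", "x": 455, "y": 570, "h": 877},
{"id": "K3", "type": "saddle", "x": 467, "y": 305, "h": 860}],
"edges": [["K1", "S1"], ["K1", "L1"], ["K1", "L4"], ["K2", "S2"], ["K2", "S3"], ["K2", "L1"], ["K2", "L3"], ["K3", "S1"], ["K3", "S2"], ["K3", "L1"], ["K3", "L2"]]}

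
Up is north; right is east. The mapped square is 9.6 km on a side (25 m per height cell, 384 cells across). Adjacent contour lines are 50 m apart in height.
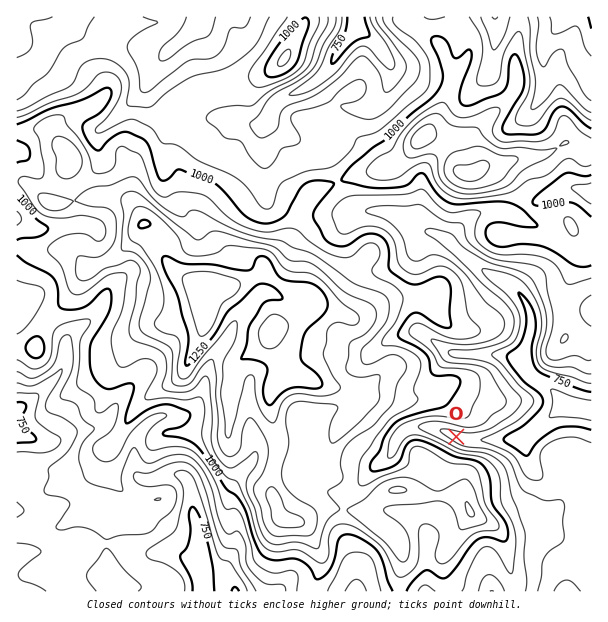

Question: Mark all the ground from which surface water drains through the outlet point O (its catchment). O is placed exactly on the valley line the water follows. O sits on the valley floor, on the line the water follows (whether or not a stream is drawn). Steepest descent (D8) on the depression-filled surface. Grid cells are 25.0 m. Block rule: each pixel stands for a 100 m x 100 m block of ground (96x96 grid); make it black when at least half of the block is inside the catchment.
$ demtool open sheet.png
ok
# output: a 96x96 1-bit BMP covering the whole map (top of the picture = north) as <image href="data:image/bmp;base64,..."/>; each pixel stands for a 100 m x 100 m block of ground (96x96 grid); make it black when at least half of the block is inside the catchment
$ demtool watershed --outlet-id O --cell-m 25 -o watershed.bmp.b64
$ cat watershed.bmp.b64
<image width="96" height="96" href="data:image/bmp;base64,Qk2+BAAAAAAAAD4AAAAoAAAAYAAAAGAAAAABAAEAAAAAAIAEAAATCwAAEwsAAAIAAAAAAAAA////AAAAAAAAAAAAAAAAAAAAAAAAAAAAAAAAAAAAAAAAAAAAAAAAAAAAAAAAAAAAAAAAAAAAAAAAAAAAAAAAAAAAAAAAAAAAAAAAAAAAAAAAAAAAAAAAAAAAAAAAAAAAAAAAAAAAAAAAAAAAAAAAAAAAAAAAAAAAAAAAAAAAAAAAAAAAAAAAAAAAAAAAAAAAAAAAAAAAAAAAAAAAAA+AAAAAAAAAAAAAAA/A4AAAAAAAAAAAAB//4AAAAAAAAAAAAB//8AAAAAAAAAAAAB//+AAAAAAAAAAAAB///+AAAAAAAAAAAB////AAAAAAAAAAAB////AAAAAAAAAAAB////AAAAAAAAAAAB////AAAAAAAAAAAB////wAAAAAAAAAAA////4AAAAAAAAAAA////8AAAAAAAAAAA////+AAAAAAAAAAB////+AAAAAAAAAAB////+AAAAAAAAAAB////+AAAAAAAAAAB////+AAAAAAAAAAD////+AAAAAAAAAAD////8AAAAAAAAAAD//gA4AAAAAAAAAAB//AAAAAAAAAAAAAB/gAAAAAAAAAAAAAA8AAAAAAAAAAAAAAAAAAAAAAAAAAAAAAAAAAAAAAAAAAAAAAAAAAAAAAAAAAAAAAAAAAAAAAAAAAAAAAAAAAAAAAAAAAAAAAAAAAAAAAAAAAAAAAAAAAAAAAAAAAAAAAAAAAAAAAAAAAAAAAAAAAAAAAAAAAAAAAAAAAAAAAAAAAAAAAAAAAAAAAAAAAAAAAAAAAAAAAAAAAAAAAAAAAAAAAAAAAAAAAAAAAAAAAAAAAAAAAAAAAAAAAAAAAAAAAAAAAAAAAAAAAAAAAAAAAAAAAAAAAAAAAAAAAAAAAAAAAAAAAAAAAAAAAAAAAAAAAAAAAAAAAAAAAAAAAAAAAAAAAAAAAAAAAAAAAAAAAAAAAAAAAAAAAAAAAAAAAAAAAAAAAAAAAAAAAAAAAAAAAAAAAAAAAAAAAAAAAAAAAAAAAAAAAAAAAAAAAAAAAAAAAAAAAAAAAAAAAAAAAAAAAAAAAAAAAAAAAAAAAAAAAAAAAAAAAAAAAAAAAAAAAAAAAAAAAAAAAAAAAAAAAAAAAAAAAAAAAAAAAAAAAAAAAAAAAAAAAAAAAAAAAAAAAAAAAAAAAAAAAAAAAAAAAAAAAAAAAAAAAAAAAAAAAAAAAAAAAAAAAAAAAAAAAAAAAAAAAAAAAAAAAAAAAAAAAAAAAAAAAAAAAAAAAAAAAAAAAAAAAAAAAAAAAAAAAAAAAAAAAAAAAAAAAAAAAAAAAAAAAAAAAAAAAAAAAAAAAAAAAAAAAAAAAAAAAAAAAAAAAAAAAAAAAAAAAAAAAAAAAAAAAAAAAAAAAAAAAAAAAAAAAAAAAAAAAAAAAAAAAAAAAAAAAAAAAAAAAAAAAAAAAAAAAAAAAAAAAAAAAAAAAAAAAAAAAAAAAAAAAAAAAAAAAAAAAAAAAAAAAAAAAAAAAAAAAAAAAAAAAAAAAAAAAAAAAAAAAAAAAAAAAAAAAAAAAAAAAAAAAAAAAAA="/>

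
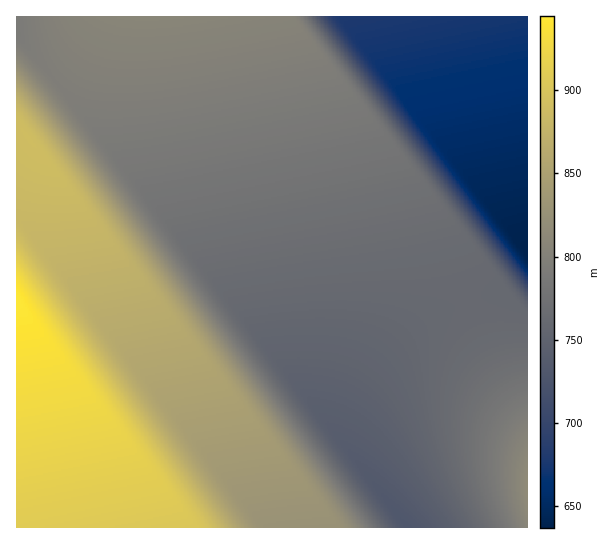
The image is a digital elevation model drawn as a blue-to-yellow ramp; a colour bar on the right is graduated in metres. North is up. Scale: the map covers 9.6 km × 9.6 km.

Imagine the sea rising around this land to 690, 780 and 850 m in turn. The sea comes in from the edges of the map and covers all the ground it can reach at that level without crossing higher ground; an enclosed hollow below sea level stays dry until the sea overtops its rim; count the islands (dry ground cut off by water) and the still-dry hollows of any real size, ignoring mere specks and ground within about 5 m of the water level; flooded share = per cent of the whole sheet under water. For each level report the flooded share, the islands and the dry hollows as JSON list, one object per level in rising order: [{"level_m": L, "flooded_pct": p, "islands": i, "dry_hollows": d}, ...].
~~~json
[{"level_m": 690, "flooded_pct": 10, "islands": 0, "dry_hollows": 0}, {"level_m": 780, "flooded_pct": 46, "islands": 0, "dry_hollows": 0}, {"level_m": 850, "flooded_pct": 77, "islands": 0, "dry_hollows": 0}]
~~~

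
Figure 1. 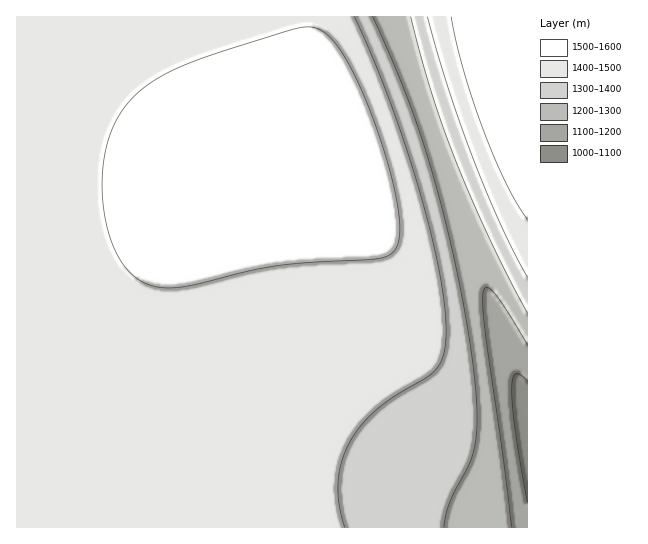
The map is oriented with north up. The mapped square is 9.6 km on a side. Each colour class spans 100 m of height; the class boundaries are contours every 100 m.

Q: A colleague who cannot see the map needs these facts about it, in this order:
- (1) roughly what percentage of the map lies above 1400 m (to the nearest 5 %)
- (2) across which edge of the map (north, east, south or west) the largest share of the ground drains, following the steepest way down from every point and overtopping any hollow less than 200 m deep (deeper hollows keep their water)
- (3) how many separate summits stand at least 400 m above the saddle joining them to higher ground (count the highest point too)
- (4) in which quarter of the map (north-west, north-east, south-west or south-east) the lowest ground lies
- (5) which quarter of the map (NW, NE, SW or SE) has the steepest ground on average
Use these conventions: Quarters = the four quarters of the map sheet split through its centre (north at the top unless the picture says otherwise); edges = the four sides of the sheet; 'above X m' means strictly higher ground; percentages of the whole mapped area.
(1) Roughly 80 % of the ground is higher than 1400 m.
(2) Most of the ground drains across the eastern edge.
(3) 1 summit rises at least 400 m above its surroundings.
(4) Look to the south-east quarter for the lowest ground.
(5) The north-east quarter is the steepest part of the map.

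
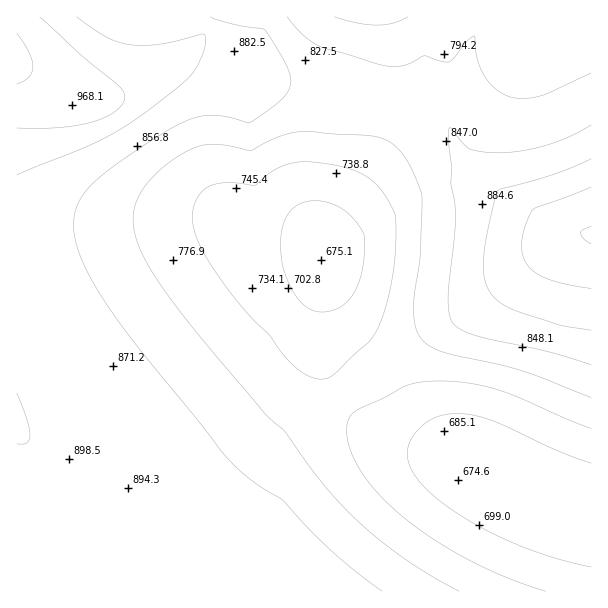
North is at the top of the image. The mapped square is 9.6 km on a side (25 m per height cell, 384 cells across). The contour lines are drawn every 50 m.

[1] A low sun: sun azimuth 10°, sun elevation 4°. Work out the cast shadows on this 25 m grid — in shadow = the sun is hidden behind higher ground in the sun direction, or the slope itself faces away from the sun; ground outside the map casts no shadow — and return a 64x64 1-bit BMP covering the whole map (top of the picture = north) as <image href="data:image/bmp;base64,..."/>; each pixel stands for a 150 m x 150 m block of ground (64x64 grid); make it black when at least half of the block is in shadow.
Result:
<image width="64" height="64" href="data:image/bmp;base64,Qk0+AgAAAAAAAD4AAAAoAAAAQAAAAEAAAAABAAEAAAAAAAACAAATCwAAEwsAAAIAAAAAAAAA////AAAAAAAAAAAAAAAAAAAAAAAAAAAAAAAAAAAAAAAAAAAAAAAAAAAAAAAAAAAAAAAAAAAAAAAAAAAAAAAAAAAAAAAAAAAQAAAAAAAAAfgAAAAAAAAH/AAAAAAAAB/+AAAAAAAAf/4AAAAAAAD//gAAAAAAAf//AAAAAAAD//8AAAAAAAf//wAAAAAAB///AAAAAAAP//8AAAAAAA///wAAAAAAD///AAAAAAAP//8AAAAAAA///wAAAAAAD///AAAAAAAP//8AAAAAAA///wAAAAAAB///AAAAAAAH//8AAAAAAAf//wAAAAAAA///AAAAAAABwf8AAAAAAAAB/wAAAAAAAAD/AAAAAAAAAP8AAAAAAAAAfwAAAAAAAAA/AAAAAAAAAA8AAAAAAAAAAAAAAAAAAAAAAAAAAAAAAAAAAAAAYAAAAAAAAAH4AAAAAAADg/wAAAAB+AfP/gAAAAf/H//+AAAAH/////8AAAB//////wAAAP//////AAAAf/////8AAAA//////wAAAA//////AAAAg/////4AAADA////+AAAAMA////AAAAAgA//8AAAAAAAA/+AAAAAAAAB4AAAAAAAAABgAAAAAAAAADAAAAAAAAAAEAAAAAAAAAAAAAAAAAAAAAAAAAAAAAAAAAAAAAAAAAAAAAAAAAAAAAAAAAAAAA=="/>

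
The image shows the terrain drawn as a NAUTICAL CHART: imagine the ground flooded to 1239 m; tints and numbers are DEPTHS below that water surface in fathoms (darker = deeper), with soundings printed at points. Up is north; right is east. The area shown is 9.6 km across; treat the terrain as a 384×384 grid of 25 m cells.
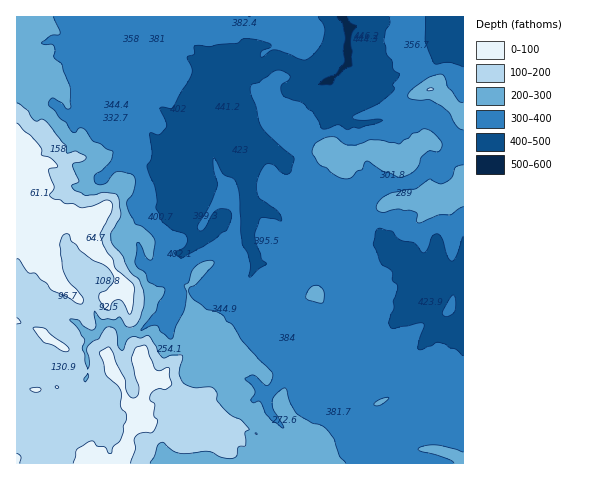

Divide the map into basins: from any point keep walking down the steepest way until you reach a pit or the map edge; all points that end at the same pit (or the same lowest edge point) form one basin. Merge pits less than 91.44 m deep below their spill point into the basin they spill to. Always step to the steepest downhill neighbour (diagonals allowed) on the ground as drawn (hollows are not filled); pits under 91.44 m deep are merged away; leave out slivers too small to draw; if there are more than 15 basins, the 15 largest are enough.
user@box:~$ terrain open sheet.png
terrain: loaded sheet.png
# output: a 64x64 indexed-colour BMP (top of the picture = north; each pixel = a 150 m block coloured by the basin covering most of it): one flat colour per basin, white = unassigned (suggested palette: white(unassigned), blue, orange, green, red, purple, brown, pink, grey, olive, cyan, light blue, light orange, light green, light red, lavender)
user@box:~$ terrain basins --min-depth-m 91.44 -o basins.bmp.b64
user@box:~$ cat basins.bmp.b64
<image width="64" height="64" href="data:image/bmp;base64,Qk12CAAAAAAAAHYAAAAoAAAAQAAAAEAAAAABAAQAAAAAAAAIAAATCwAAEwsAABAAAAAAAAAA////ALR3HwAOf/8ALKAsACgn1gC9Z5QAS1aMAMJ34wB/f38AIr28AM++FwDox64AeLv/AIrfmACWmP8A1bDFABEREREREREREREREREREREREREREREREREREREREREREREREREREREREREREREREREREREREREREREREREREREREREREREREREREREREREREREREREREREREREREREREREREREREREREREREREREREREREREREREREREREREREREREREREREREREREREREREREREREREREREREREREREREREREREREREREREREREREREREREREREREREREREREREREREREREREREREREREREREREREREREREREREREREREREREREREREREREREREREREREREREREREREREREREREREREREREREREREREREREREREREREREREREREREREREREREREREREREREREREREREREREREREREREREREREREREREREREREREREREREREREREREREREREREREREREREREREREREREREREREREREREREREREREREREREREREREREREREREREREREREREREREREREREREREREREREREREREREREREREREREREREREREREREREREREREREREREREREREREREREREREREREREREREREREREREREREREREREREREREREREREREREREREREREREREREREREREREREREREREREREREREREREREREREREREREREREREREREREREREREREREREREREREREREREREREREREREREREREREREREREREREREREREREREREREREREREREREREREREREREREREREREREREREREREREREREREREREREREREREREREREREREREREREREREREREREREREREREREREREREREREREREREREREREREREREREREREREREREREREREREREREREREREREREREREREREREREREREREREREREREREREREREREREREREREREREREREREREREREREREREREREREREREREREREREREREREREREREREREREREREREREREREREREREREREREREREREREREREREREREREREREREREREREREREREREREREREREREREREREREREREREREREREREREREREREREREREREREREREREREREREREREREREREREREREREREREREREREREREREREREREREREREREREREREREREREREREREREREREREREREREREREREREREREREREREREREREREREREREREREREREREREREREREREREREREREREREREREREREREREREREREREREREREREREREREREREREREREREREREREREREREREREREREREREREREREREREREREREREREREREREREREREREREREREREREREREREREREREREREREREREREREREREREREREREREREREREREREREREREREREREREREREREREREREREREREREREREREREREREREREREREREREREREREREREREREREREREREREREREREREREREREREREREREREREREREREREREREREREREREREREREREREREREREREREREREREREREREREREREREREREREREREREREREREREREREREREREREREREREREREREREREREREREREREREREREREREREREREREREREREREREREREREREREREREREREREREREREREREREREREREREREREREREREREREREREREREREREREREREREREREREREREREREREREREREREREREREREREREREREREREREREREREREREREREREREREREREREREREREREREREREREREREREREREREREREREREREREREREREREREREREREREREREREREREREREREREREREREREREREREREREREREREREREREREREREREREREREREREREREREREREREREREREREREREREREREREREREREREREREREREREREREREREREREREREREREREREREREREREREREREREREREREREREREREREREREREREREREREREREREREREREREREREREREREREREREREREREREREREREREREREREREREREhEREREREREREREREREREREREREREREREREREREREREiEREREREREREREREREREREREREREREREREREREREREiIREREREREREREREREREREREREREREREREREREREREiIhEREREREREREREREREREREREREREREREREREREREiIiERERERERERERERERERERERERERERERERERERERESIiIRERERERERERERERERERERERERERERERERERERESIiIhERERERERERERERERERERERERERERERERERERERIiIiERERERERERERERERERERERERERERERERERERERIiIiIRERERERERERERERERERERERERERERERERERERIiIiIhEREREREREREREREREREREREREREREREREREREiIiIiERERERERERERERERERERERERERERERERERERESIiIiIREREREREREREREREREREREREREREREREREREREiIiIhERERERERERERERERERERERERERERERERERERESIiIi"/>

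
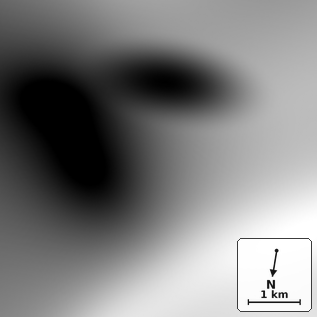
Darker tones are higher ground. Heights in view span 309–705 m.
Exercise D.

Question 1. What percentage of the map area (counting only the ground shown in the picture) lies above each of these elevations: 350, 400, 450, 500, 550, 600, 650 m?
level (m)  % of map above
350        93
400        84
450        61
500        46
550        32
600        20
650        8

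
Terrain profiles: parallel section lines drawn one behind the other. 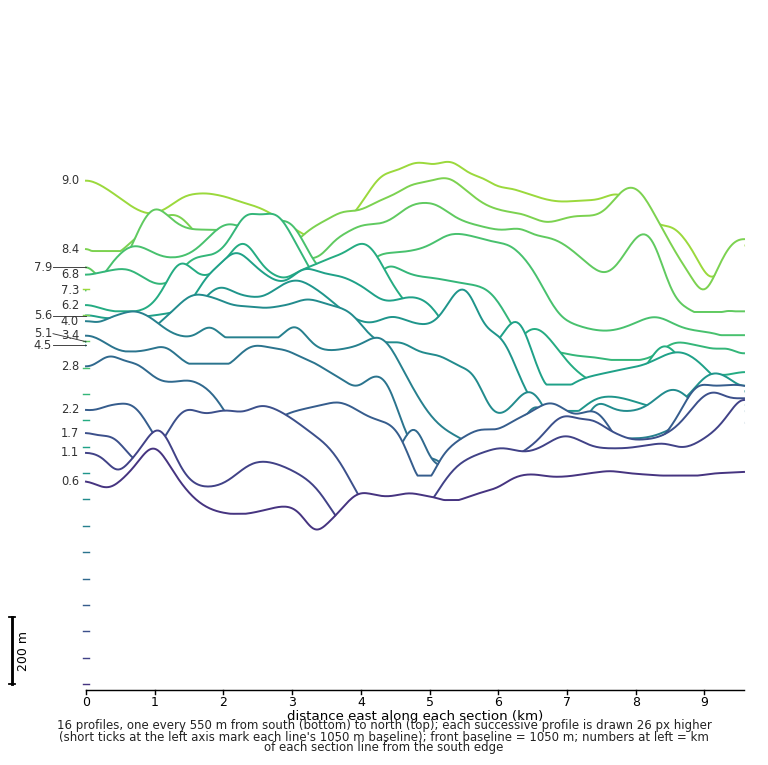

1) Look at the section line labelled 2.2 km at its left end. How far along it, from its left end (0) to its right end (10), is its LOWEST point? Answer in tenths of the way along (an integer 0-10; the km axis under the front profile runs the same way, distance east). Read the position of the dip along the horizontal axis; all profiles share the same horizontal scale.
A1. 5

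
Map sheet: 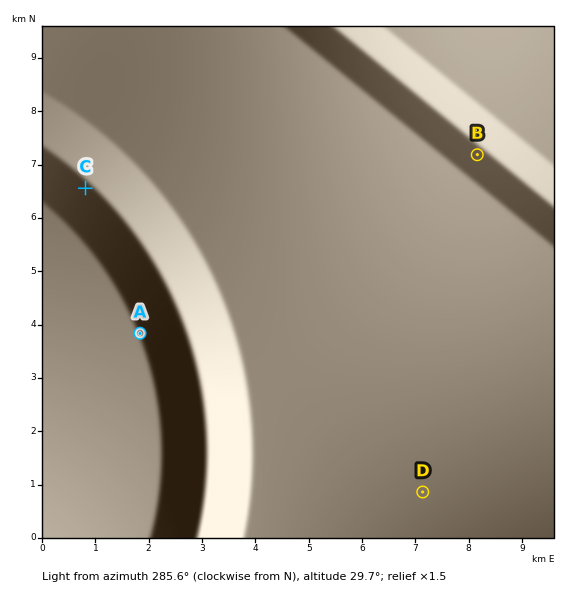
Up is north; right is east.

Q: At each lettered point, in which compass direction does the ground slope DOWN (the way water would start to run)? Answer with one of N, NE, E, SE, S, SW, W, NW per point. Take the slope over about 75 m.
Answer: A NE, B NE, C NE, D NE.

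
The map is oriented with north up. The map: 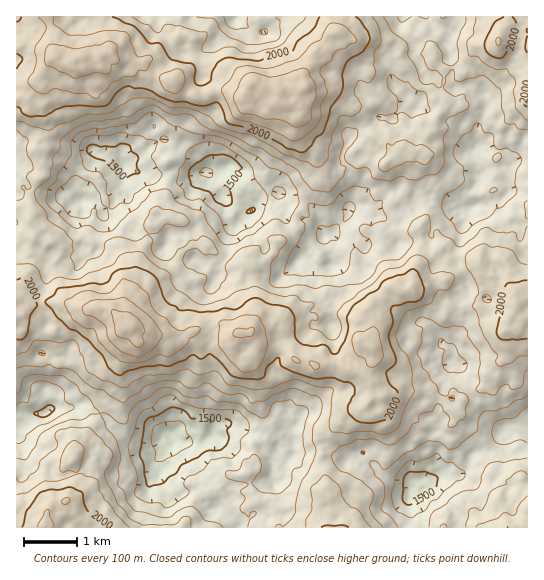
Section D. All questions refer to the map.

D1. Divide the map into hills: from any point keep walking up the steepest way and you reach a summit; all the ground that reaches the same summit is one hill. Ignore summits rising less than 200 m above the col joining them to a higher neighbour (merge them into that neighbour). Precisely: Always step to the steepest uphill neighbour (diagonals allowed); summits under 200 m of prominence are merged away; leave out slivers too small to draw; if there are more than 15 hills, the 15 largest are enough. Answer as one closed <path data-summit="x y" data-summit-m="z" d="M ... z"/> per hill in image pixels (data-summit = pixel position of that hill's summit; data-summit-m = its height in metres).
<path data-summit="131 326" data-summit-m="2364" d="M154 128l-7 10 2 9-24 17-8-7-20-4-4 8-13 12-3 5-2 8 2 13-7-6-28 0-12-5-5-7-9-2 0 244 7 0 7-8 13-2 10-5 32-3 18 10 15 16 13 9 26 1 13-6 1 6-4 5-4 13 10 23 9 11 7-1 5 3 15 14 6 0 7 4 13 15 171 0 5-14-2-20 5-11 5-3 11 1 8-5 23-1 7-10 3-10 7-4 9 0 6-3 11-18-7-5-9-10-1-24 4-9-2-11-8-4-19-2-10-6 0-17 12-19-5-9-3-13 12-14-12-28 0-10 4-7 7-33-33-8-7-4-8 0-6 6-7-3-9-9-6 0-18 17-8-3-14 2-6 12-8 7-2 5-12 5-4-22-5-6-9-5-16-2-10-8-20 6-6 10-4 3-18-8-8-9-8-16-11-8-10-16-11-8-5 0-19-10z"/><path data-summit="279 93" data-summit-m="2294" d="M402 16l-243 1 0 12 6 5 10 15 10 4 4-2 18-2-4 4-2 6 0 27 8 25-12 22 0 10 10 20-2 8 10 8 8 16 8 9 18 8 4-3 6-10 20-6 10 8 16 2 9 5 5 6 4 22 12-5 2-5 8-7 6-12 14-2 8 3 18-17 6 0 9 9 7 3 6-6 8 0 3 3 21 4 8 4 9-1-3-2 0-8 11-12 3-10 0-12-6-13 4-8 0-15 8-17 0-15-2-3-13-7-20 3-11-4-8-8-6 0-12-21 2-12-7-6-7-12z"/><path data-summit="82 58" data-summit-m="2273" d="M158 16l-67 0-8 4-4 0-1-4-61 0-1 126 18 3 12-2 32 1 19 9 20 4 8 7 24-17-2-9 7-10 5 9 19 10 5 0 11 8 11 17 2-9-10-20 0-10 12-22-8-25 0-27 4-9-16 1-6 2-8-4-10-15-6-5z"/><path data-summit="45 526" data-summit-m="2130" d="M85 405l-32 3-10 5-13 2-7 8-7 2 1 103 218-1-13-14-7-4-6 0-15-14-5-3-7 1-9-11-10-23 4-13 4-5-1-6-13 6-26-1-13-9-15-16z"/><path data-summit="515 309" data-summit-m="2088" d="M498 200l-13 5-18 3-2 3-5 31-4 7 0 10 12 28-12 14 3 13 5 9-12 19 0 17 10 6 19 2 8 4 2 11-4 9 1 24 9 10 9 4 8-4 14 0 0-174-8-10 0-12-3-4-8-1-10-13z"/><path data-summit="498 41" data-summit-m="2109" d="M527 16l-69 0-9 13 0 6-3 8-13-15-18 17-2 6 0 4 12 21 6 0 8 8 11 4 20-3 14 8 1 17-8 17-1 20 27 5 4 2 4 10 4-3 8-20 5-3z"/><path data-summit="507 527" data-summit-m="2000" d="M527 425l-13 0-9 4-12 19-6 3-9 0-7 4-3 10-7 10-23 1-8 5-15 0-6 13 2 20-4 13 120 1z"/>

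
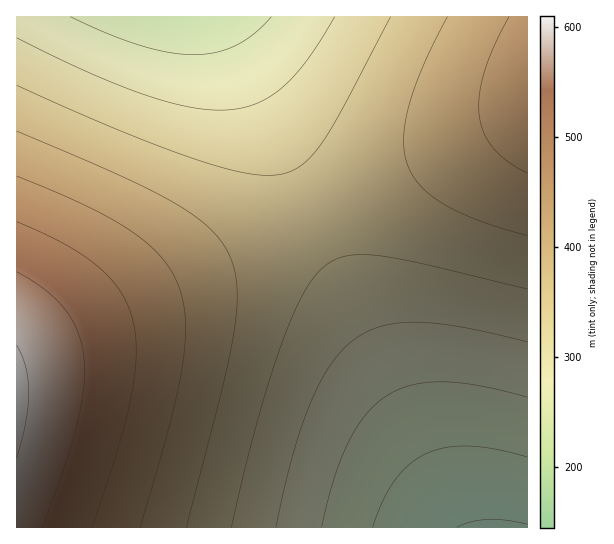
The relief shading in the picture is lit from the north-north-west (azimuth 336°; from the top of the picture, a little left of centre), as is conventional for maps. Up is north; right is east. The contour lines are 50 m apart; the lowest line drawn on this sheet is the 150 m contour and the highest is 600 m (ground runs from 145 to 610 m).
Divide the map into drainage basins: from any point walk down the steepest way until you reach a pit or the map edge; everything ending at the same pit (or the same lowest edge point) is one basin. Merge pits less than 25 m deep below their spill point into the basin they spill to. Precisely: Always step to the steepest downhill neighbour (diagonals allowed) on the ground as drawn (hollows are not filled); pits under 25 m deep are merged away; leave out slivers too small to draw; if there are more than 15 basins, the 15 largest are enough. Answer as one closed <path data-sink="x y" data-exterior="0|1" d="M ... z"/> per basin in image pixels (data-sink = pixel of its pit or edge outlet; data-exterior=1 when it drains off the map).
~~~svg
<path data-sink="495 527" data-exterior="1" d="M527 115l-509 238-2 2 0 172 511 1z"/><path data-sink="178 17" data-exterior="1" d="M527 16l-510 0-1 338 511-239z"/>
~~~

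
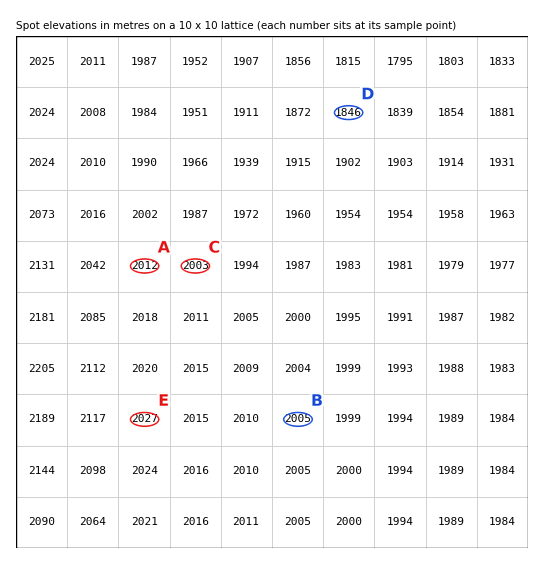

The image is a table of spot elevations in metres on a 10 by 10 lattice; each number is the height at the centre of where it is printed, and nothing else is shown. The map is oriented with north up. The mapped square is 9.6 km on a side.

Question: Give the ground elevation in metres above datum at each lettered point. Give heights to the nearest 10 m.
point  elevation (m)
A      2010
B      2000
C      2000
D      1850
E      2030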